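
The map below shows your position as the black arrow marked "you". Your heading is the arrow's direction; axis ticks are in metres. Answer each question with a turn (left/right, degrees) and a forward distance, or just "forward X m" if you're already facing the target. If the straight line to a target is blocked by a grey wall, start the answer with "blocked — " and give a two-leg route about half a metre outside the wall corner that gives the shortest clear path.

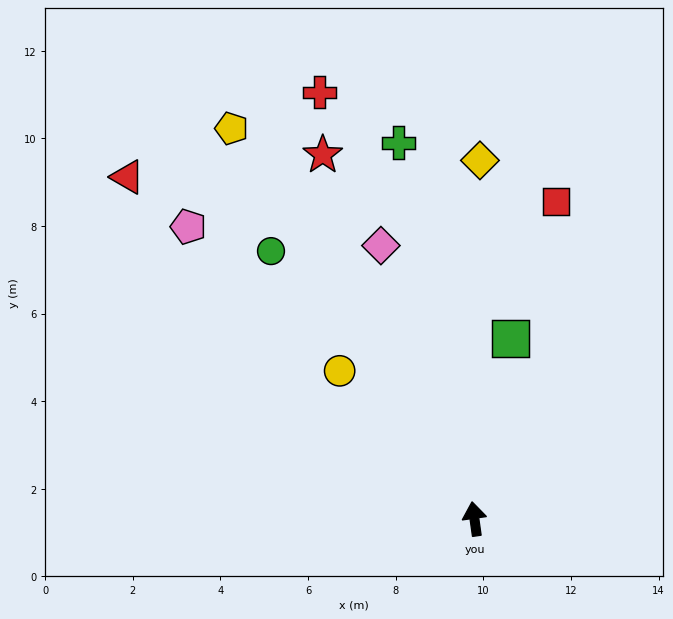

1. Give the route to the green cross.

turn left 3°, forward 8.8 m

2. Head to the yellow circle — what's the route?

turn left 34°, forward 4.6 m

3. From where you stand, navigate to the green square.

turn right 19°, forward 4.2 m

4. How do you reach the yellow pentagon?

turn left 24°, forward 10.5 m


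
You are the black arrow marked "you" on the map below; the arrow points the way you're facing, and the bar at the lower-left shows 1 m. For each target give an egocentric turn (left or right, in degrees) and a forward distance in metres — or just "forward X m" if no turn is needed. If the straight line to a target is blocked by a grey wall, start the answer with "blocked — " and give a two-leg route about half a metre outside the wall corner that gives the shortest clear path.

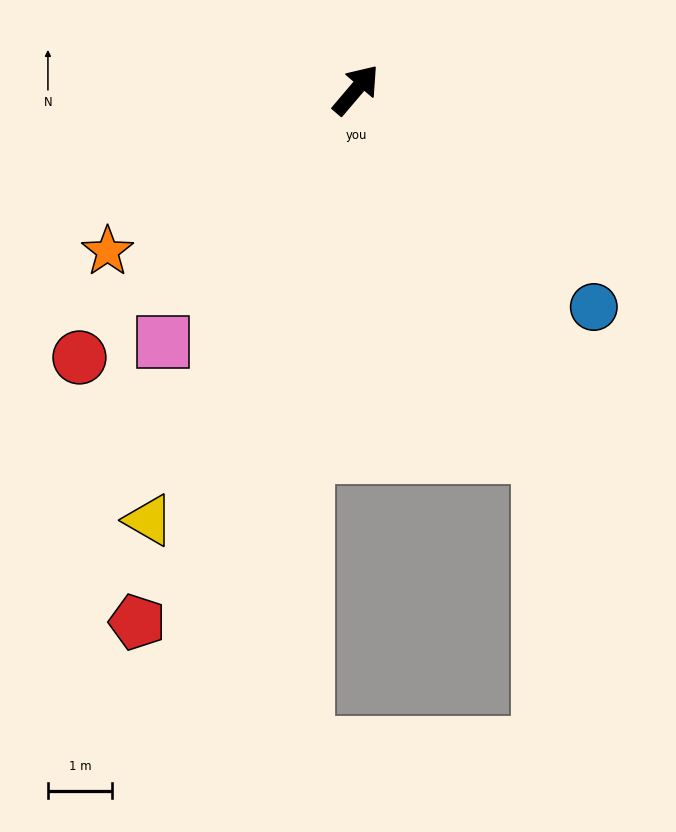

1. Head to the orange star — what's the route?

turn left 163°, forward 4.6 m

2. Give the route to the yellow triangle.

turn right 165°, forward 7.4 m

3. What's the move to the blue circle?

turn right 92°, forward 5.0 m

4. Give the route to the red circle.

turn left 174°, forward 6.0 m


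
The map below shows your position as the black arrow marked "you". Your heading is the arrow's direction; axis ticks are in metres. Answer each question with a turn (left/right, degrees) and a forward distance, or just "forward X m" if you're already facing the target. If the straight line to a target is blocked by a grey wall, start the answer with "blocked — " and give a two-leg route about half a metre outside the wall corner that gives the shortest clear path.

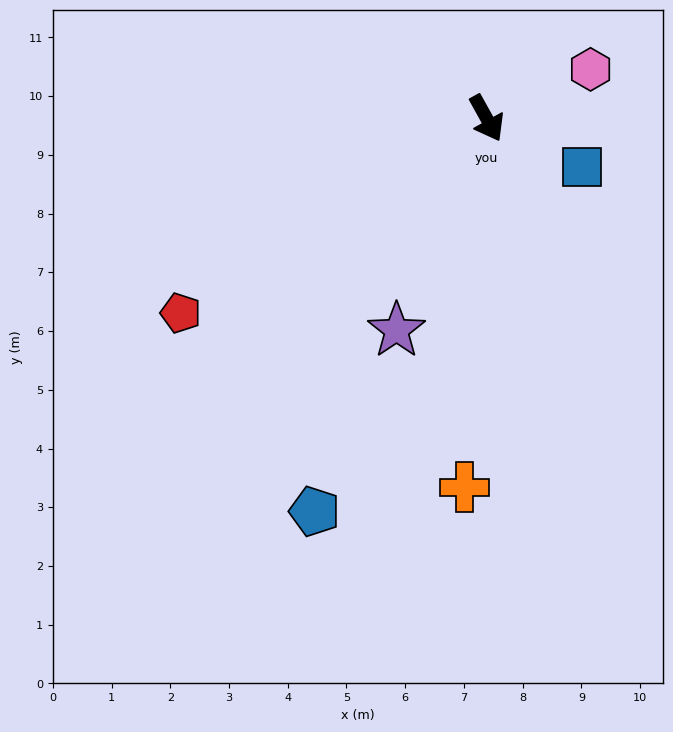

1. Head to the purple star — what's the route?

turn right 52°, forward 3.9 m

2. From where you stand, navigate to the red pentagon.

turn right 87°, forward 6.2 m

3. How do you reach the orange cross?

turn right 32°, forward 6.3 m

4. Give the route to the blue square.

turn left 34°, forward 1.8 m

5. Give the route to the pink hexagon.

turn left 86°, forward 2.0 m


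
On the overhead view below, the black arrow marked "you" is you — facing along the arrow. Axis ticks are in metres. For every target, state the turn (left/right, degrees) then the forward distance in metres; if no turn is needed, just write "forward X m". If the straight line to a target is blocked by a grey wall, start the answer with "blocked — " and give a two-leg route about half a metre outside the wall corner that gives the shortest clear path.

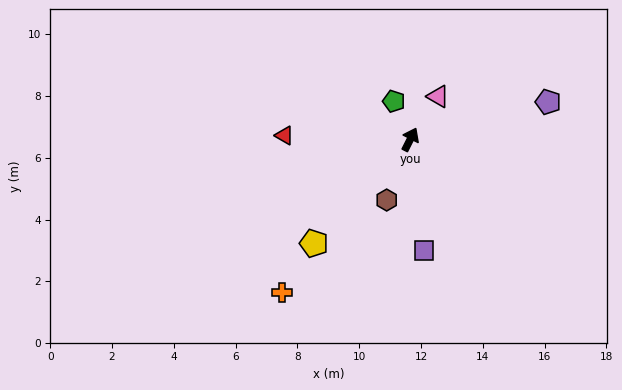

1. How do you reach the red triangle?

turn left 115°, forward 4.1 m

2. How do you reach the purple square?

turn right 146°, forward 3.6 m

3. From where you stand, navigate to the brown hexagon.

turn right 174°, forward 2.1 m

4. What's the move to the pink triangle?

turn right 6°, forward 1.7 m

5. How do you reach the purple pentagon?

turn right 48°, forward 4.6 m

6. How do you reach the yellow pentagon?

turn left 164°, forward 4.6 m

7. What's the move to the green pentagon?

turn left 50°, forward 1.3 m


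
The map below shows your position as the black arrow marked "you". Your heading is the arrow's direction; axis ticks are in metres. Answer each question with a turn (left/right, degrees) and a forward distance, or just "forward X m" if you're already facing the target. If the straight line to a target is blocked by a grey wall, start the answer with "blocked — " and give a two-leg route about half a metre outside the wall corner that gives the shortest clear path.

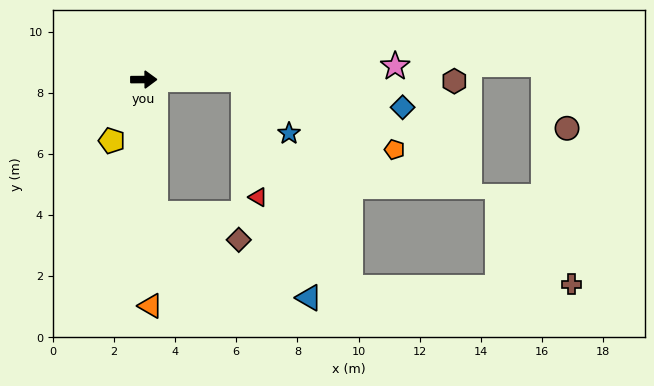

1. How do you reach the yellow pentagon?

turn right 118°, forward 2.3 m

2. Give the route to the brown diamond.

blocked — turn right 85°, forward 4.4 m, then turn left 68°, forward 2.9 m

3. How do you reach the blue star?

blocked — forward 3.3 m, then turn right 51°, forward 2.3 m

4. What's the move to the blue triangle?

blocked — turn right 85°, forward 4.4 m, then turn left 56°, forward 5.7 m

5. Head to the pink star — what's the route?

turn left 3°, forward 8.2 m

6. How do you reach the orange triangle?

turn right 89°, forward 7.4 m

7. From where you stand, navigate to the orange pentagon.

blocked — forward 3.3 m, then turn right 25°, forward 5.4 m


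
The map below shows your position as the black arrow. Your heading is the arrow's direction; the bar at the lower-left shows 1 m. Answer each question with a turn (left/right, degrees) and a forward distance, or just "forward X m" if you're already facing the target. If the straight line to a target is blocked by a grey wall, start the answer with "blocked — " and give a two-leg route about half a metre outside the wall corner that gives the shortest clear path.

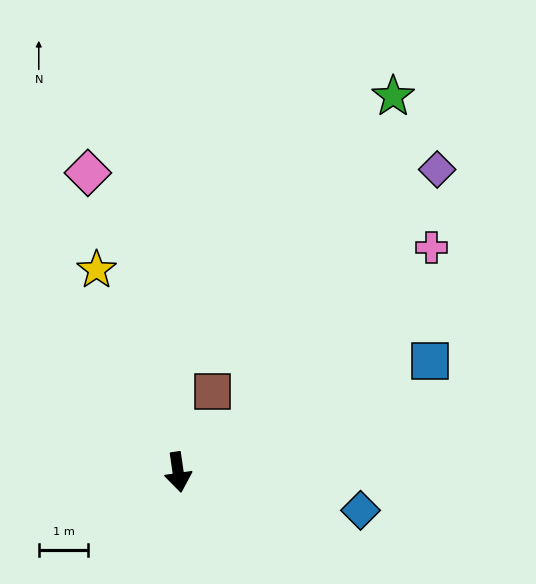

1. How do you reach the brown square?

turn left 149°, forward 1.8 m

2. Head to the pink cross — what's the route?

turn left 123°, forward 6.9 m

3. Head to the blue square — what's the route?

turn left 106°, forward 5.6 m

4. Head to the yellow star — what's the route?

turn right 166°, forward 4.4 m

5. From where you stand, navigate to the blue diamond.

turn left 70°, forward 3.8 m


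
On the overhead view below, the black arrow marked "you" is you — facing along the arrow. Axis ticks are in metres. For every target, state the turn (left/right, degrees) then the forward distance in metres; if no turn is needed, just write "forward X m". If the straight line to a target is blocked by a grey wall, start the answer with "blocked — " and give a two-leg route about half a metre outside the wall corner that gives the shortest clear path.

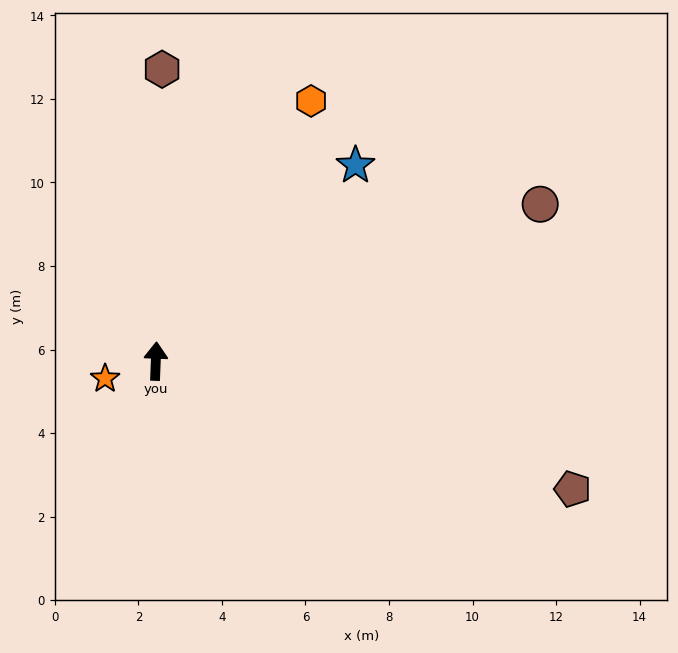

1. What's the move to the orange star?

turn left 111°, forward 1.3 m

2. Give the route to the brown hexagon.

forward 7.0 m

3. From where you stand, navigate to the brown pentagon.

turn right 105°, forward 10.4 m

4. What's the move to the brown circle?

turn right 66°, forward 9.9 m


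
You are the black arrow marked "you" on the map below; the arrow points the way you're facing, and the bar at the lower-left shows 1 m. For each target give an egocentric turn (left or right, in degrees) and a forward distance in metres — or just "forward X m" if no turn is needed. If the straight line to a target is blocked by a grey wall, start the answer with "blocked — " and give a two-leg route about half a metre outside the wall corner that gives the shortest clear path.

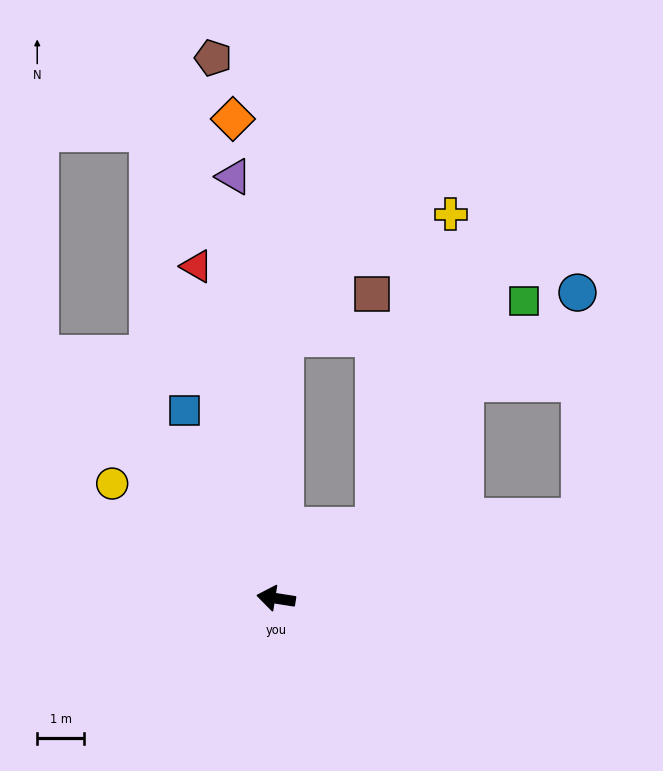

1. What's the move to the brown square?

blocked — turn right 83°, forward 5.6 m, then turn right 62°, forward 2.1 m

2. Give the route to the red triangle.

turn right 68°, forward 7.3 m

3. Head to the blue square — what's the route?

turn right 55°, forward 4.5 m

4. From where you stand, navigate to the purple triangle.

turn right 75°, forward 9.1 m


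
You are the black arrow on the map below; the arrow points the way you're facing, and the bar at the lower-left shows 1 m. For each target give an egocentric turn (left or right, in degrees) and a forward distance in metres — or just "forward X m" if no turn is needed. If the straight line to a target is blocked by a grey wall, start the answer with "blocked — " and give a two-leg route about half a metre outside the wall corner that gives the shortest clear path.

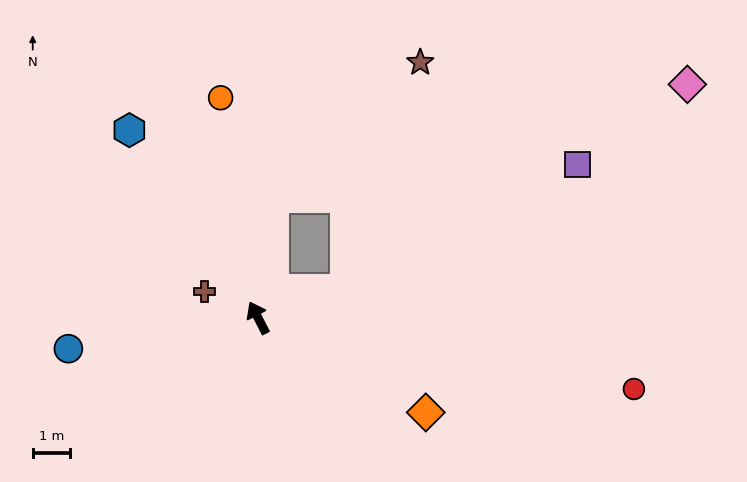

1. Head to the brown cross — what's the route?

turn left 37°, forward 1.6 m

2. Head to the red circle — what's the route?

turn right 128°, forward 10.3 m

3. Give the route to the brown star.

blocked — turn right 34°, forward 3.3 m, then turn right 41°, forward 5.4 m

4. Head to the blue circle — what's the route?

turn left 72°, forward 5.2 m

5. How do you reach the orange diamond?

turn right 147°, forward 5.2 m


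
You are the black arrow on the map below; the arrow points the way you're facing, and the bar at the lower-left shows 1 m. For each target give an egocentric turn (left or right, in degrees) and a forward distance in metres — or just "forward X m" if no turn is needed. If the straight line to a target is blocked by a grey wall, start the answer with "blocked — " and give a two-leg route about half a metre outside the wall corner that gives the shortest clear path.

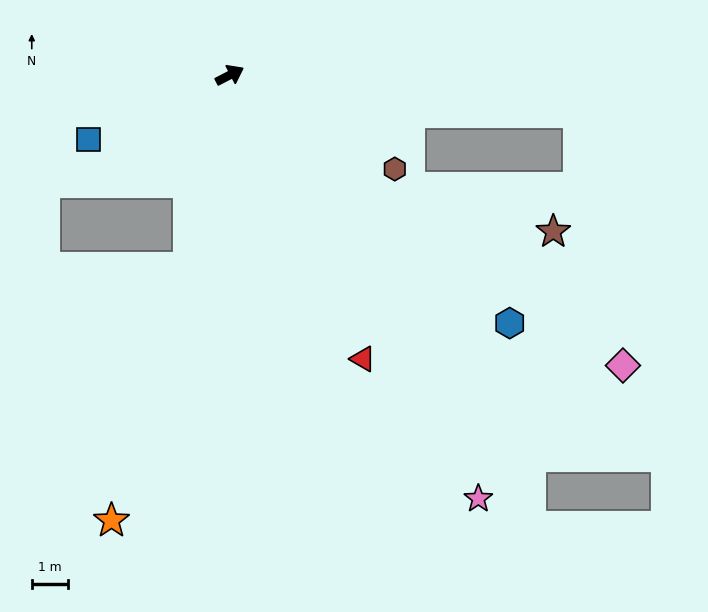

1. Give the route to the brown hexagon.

turn right 57°, forward 5.2 m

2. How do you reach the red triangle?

turn right 92°, forward 8.6 m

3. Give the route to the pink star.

turn right 87°, forward 13.4 m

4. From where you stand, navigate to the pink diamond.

turn right 64°, forward 13.4 m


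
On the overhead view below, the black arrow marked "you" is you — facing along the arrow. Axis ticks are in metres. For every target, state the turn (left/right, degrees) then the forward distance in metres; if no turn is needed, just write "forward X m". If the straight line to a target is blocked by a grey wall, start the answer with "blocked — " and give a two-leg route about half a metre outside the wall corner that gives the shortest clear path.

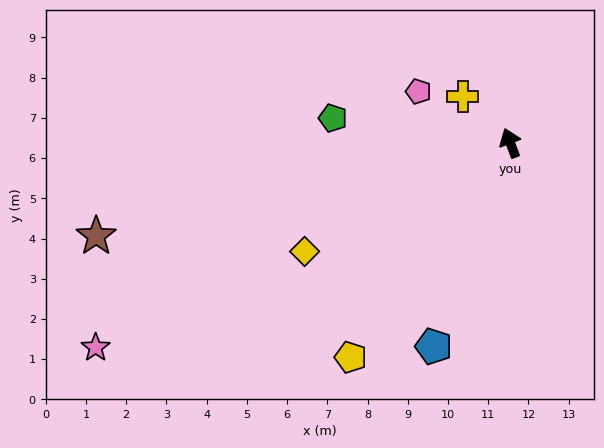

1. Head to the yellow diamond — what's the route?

turn left 97°, forward 5.8 m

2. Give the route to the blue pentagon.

turn left 139°, forward 5.4 m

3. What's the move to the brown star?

turn left 82°, forward 10.6 m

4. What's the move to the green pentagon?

turn left 61°, forward 4.5 m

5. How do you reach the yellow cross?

turn left 25°, forward 1.6 m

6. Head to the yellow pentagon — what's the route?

turn left 123°, forward 6.6 m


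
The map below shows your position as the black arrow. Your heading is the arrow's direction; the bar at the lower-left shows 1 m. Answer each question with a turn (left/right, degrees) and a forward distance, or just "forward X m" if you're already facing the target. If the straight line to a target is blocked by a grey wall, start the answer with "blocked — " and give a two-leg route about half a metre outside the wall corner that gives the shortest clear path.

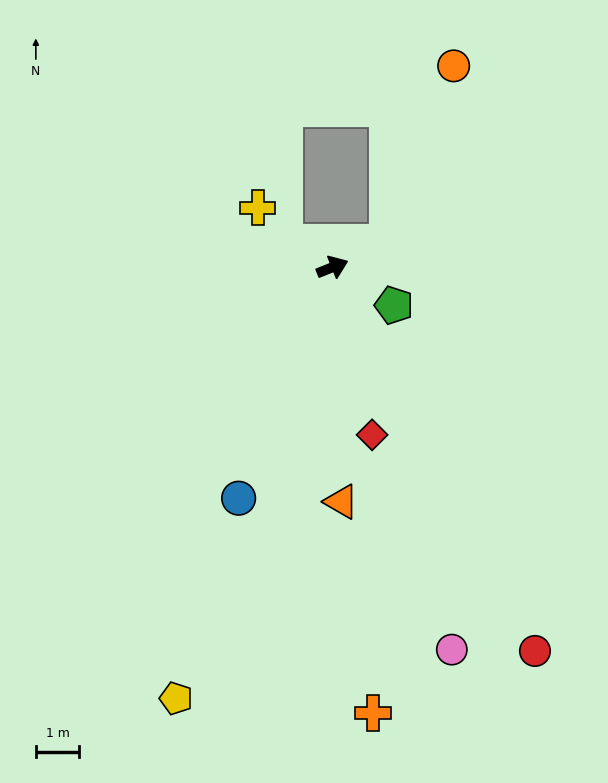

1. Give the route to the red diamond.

turn right 98°, forward 4.0 m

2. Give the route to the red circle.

turn right 84°, forward 10.0 m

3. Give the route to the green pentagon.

turn right 53°, forward 1.7 m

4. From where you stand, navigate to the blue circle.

turn right 134°, forward 5.8 m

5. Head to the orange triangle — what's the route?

turn right 110°, forward 5.4 m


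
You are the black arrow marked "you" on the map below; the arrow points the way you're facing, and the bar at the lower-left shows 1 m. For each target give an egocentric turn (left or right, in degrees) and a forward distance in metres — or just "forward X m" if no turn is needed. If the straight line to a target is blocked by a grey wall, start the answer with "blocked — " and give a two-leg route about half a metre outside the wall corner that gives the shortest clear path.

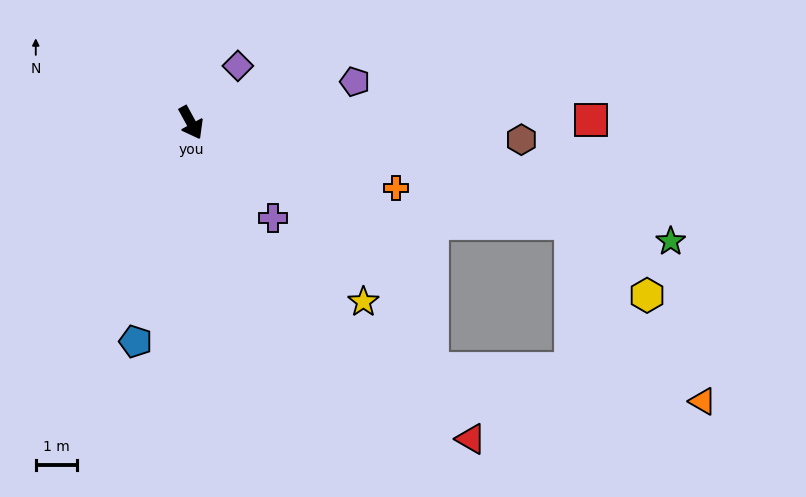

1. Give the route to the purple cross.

turn left 12°, forward 3.1 m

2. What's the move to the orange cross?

turn left 44°, forward 5.2 m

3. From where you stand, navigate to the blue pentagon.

turn right 43°, forward 5.5 m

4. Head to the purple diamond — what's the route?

turn left 112°, forward 1.8 m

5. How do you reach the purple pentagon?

turn left 75°, forward 4.1 m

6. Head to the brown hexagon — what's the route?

turn left 58°, forward 8.1 m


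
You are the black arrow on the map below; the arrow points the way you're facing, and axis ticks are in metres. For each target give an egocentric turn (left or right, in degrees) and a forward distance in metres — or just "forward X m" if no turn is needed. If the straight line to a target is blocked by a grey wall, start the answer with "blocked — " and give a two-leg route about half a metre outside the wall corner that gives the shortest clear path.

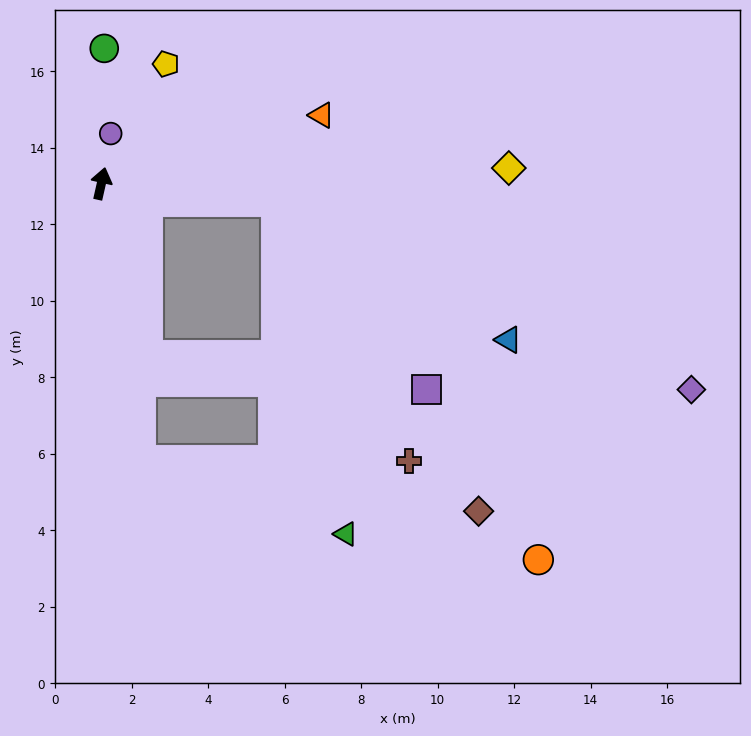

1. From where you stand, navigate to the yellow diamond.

turn right 75°, forward 10.7 m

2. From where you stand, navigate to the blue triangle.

blocked — turn right 83°, forward 4.6 m, then turn right 25°, forward 7.1 m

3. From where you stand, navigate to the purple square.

blocked — turn right 83°, forward 4.6 m, then turn right 46°, forward 6.3 m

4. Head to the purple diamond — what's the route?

blocked — turn right 83°, forward 4.6 m, then turn right 19°, forward 11.9 m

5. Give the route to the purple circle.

turn left 2°, forward 1.3 m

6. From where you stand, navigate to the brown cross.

blocked — turn right 83°, forward 4.6 m, then turn right 57°, forward 7.6 m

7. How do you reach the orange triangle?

turn right 60°, forward 6.0 m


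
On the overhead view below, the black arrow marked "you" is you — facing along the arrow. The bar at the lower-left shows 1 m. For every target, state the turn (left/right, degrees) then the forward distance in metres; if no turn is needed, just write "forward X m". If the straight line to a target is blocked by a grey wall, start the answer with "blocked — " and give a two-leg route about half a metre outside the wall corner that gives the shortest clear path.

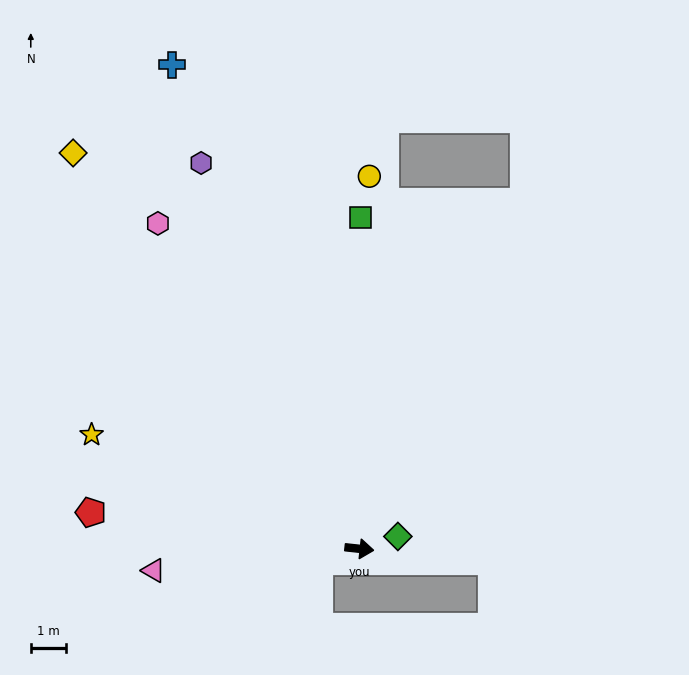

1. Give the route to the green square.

turn left 96°, forward 9.3 m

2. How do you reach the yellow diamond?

turn left 132°, forward 13.7 m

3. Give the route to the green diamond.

turn left 24°, forward 1.1 m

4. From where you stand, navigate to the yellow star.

turn left 163°, forward 8.2 m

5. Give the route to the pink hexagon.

turn left 128°, forward 10.7 m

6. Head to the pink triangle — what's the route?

turn right 168°, forward 5.8 m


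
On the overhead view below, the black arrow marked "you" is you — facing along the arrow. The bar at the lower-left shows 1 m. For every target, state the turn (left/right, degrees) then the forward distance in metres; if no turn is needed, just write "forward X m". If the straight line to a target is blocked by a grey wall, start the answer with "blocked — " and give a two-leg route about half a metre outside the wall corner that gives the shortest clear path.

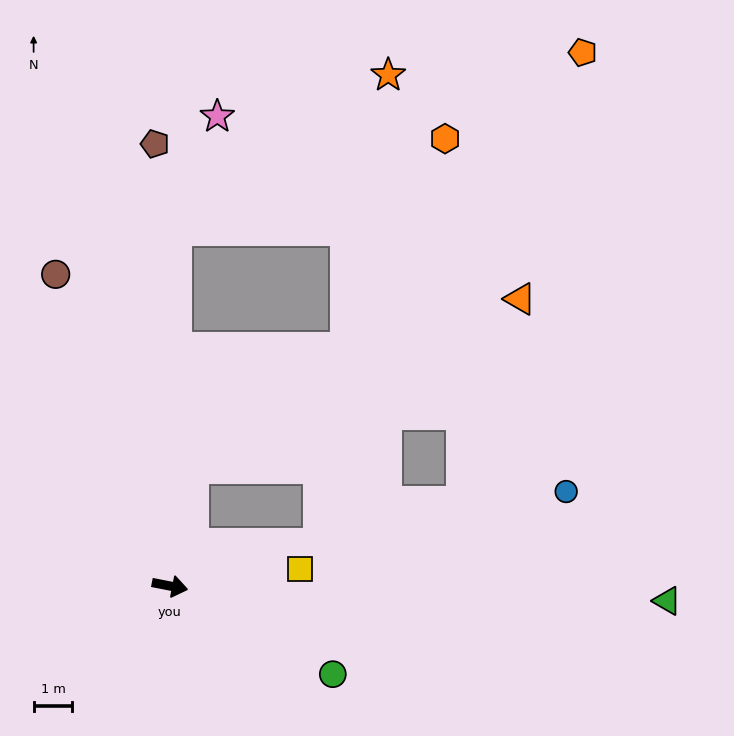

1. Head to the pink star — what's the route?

blocked — turn left 100°, forward 9.2 m, then turn right 19°, forward 3.1 m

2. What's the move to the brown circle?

turn left 121°, forward 8.6 m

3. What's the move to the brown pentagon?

turn left 103°, forward 11.4 m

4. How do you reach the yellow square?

turn left 19°, forward 3.4 m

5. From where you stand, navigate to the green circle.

turn right 17°, forward 4.8 m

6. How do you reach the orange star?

blocked — turn left 100°, forward 9.2 m, then turn right 53°, forward 6.8 m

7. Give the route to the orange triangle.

blocked — turn left 90°, forward 3.1 m, then turn right 52°, forward 9.5 m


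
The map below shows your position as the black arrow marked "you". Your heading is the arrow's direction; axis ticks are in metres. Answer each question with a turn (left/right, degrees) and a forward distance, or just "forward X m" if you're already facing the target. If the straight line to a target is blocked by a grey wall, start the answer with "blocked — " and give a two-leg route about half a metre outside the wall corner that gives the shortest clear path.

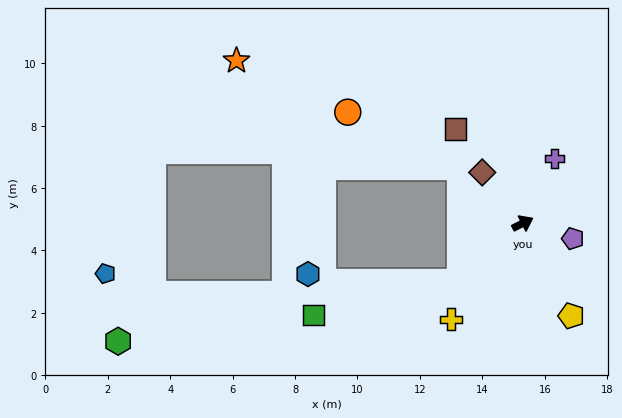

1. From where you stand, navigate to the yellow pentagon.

turn right 89°, forward 3.3 m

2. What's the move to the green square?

blocked — turn right 164°, forward 2.7 m, then turn right 30°, forward 4.8 m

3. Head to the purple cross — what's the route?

turn left 37°, forward 2.3 m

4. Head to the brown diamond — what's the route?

turn left 102°, forward 2.1 m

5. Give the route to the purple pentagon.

turn right 44°, forward 1.7 m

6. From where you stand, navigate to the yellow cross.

turn right 154°, forward 3.8 m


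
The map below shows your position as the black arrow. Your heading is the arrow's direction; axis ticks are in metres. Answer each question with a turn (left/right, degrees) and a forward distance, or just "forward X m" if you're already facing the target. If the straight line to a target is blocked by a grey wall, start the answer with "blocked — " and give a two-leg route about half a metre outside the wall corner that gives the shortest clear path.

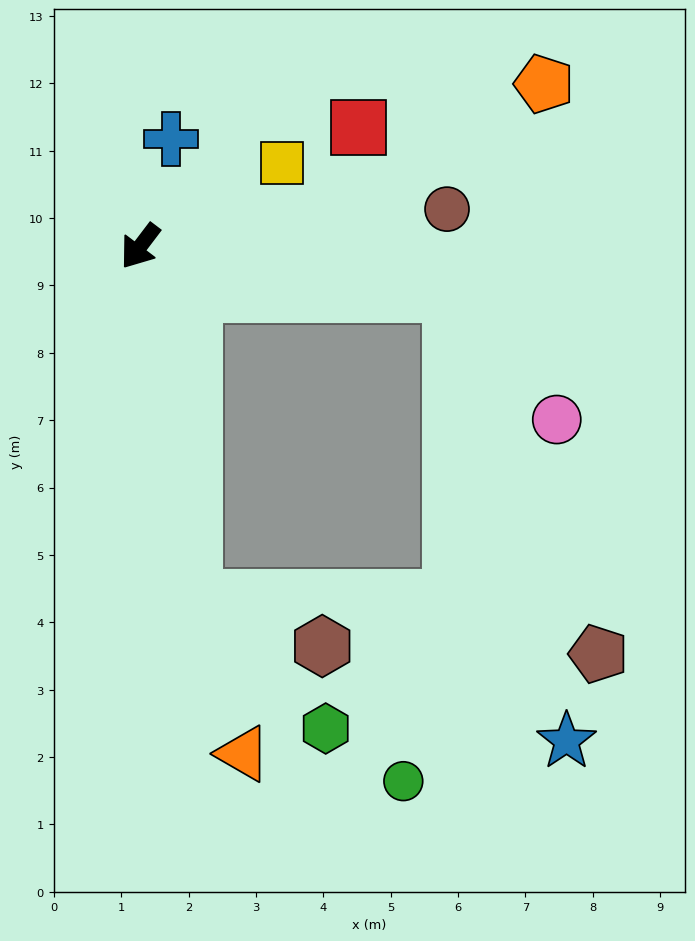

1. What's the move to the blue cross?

turn right 159°, forward 1.7 m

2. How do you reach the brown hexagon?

blocked — turn left 46°, forward 5.3 m, then turn left 61°, forward 2.0 m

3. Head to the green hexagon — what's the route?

blocked — turn left 46°, forward 5.3 m, then turn left 37°, forward 2.8 m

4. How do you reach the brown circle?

turn left 134°, forward 4.6 m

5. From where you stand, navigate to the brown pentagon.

blocked — turn left 118°, forward 4.7 m, then turn right 59°, forward 5.8 m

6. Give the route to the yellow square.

turn left 158°, forward 2.4 m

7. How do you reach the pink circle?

blocked — turn left 118°, forward 4.7 m, then turn right 41°, forward 2.4 m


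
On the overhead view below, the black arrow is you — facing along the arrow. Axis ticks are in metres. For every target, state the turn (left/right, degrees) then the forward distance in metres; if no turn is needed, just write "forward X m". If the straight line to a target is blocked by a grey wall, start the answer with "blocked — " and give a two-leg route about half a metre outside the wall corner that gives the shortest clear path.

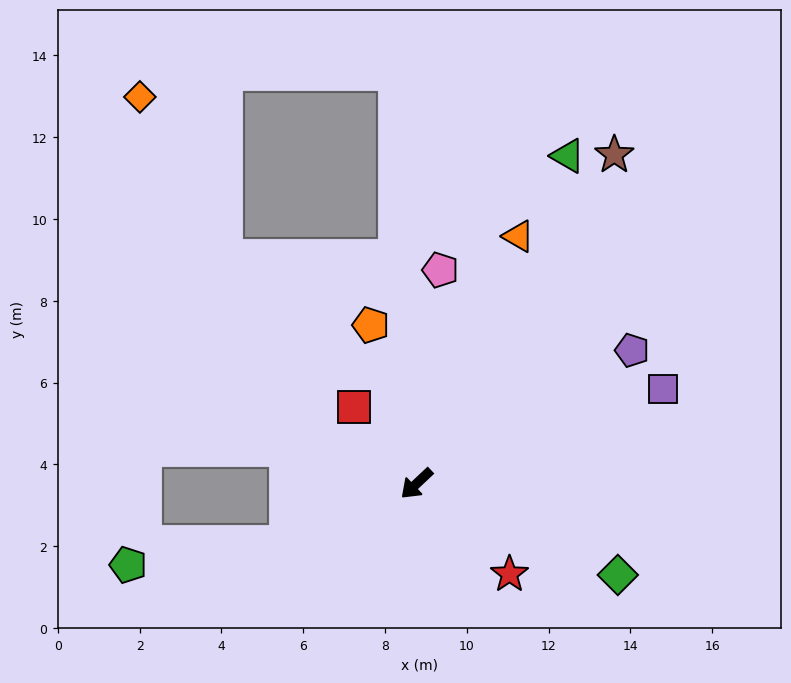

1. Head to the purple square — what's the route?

turn left 158°, forward 6.5 m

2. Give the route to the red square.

turn right 94°, forward 2.4 m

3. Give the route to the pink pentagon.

turn right 140°, forward 5.3 m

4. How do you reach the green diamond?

turn left 112°, forward 5.4 m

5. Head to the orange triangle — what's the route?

turn right 156°, forward 6.5 m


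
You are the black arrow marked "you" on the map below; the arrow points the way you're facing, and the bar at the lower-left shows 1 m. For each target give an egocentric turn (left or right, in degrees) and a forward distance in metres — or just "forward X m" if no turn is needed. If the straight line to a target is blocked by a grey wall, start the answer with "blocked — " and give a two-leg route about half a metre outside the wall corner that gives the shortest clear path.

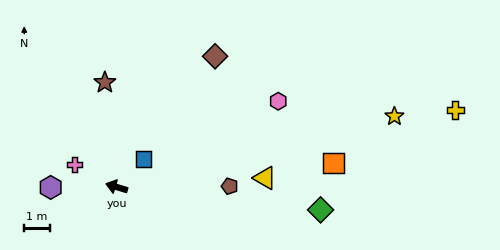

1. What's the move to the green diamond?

turn right 170°, forward 8.0 m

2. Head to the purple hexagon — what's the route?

turn left 17°, forward 2.6 m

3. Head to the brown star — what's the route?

turn right 67°, forward 4.1 m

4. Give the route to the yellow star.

turn right 149°, forward 11.2 m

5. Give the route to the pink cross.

turn right 11°, forward 1.8 m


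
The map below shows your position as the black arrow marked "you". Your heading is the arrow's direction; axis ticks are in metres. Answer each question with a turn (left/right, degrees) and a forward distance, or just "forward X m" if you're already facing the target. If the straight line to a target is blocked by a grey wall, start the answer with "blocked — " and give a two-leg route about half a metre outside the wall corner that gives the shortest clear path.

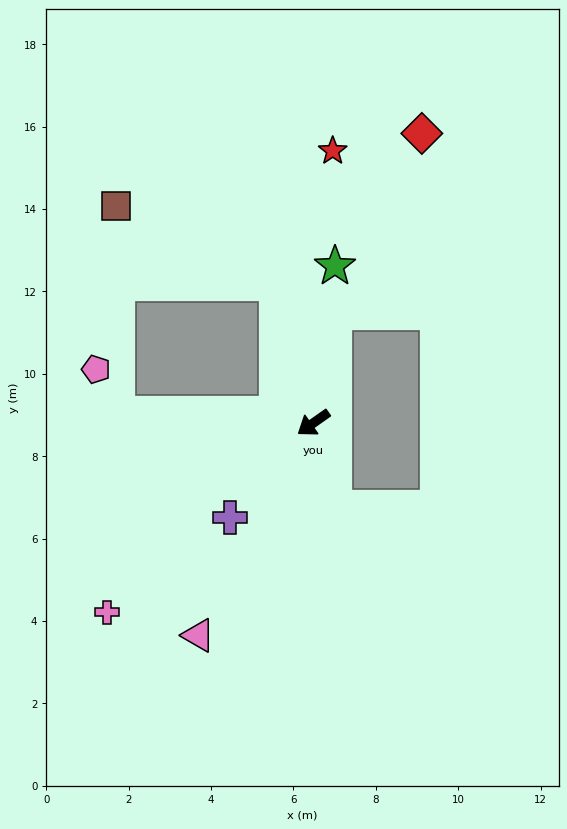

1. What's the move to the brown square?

blocked — turn right 110°, forward 3.5 m, then turn left 49°, forward 4.3 m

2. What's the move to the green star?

turn right 133°, forward 3.8 m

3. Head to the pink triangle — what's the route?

turn left 26°, forward 5.9 m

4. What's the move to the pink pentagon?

blocked — turn right 38°, forward 4.8 m, then turn right 61°, forward 1.2 m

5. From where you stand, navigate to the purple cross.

turn left 13°, forward 3.1 m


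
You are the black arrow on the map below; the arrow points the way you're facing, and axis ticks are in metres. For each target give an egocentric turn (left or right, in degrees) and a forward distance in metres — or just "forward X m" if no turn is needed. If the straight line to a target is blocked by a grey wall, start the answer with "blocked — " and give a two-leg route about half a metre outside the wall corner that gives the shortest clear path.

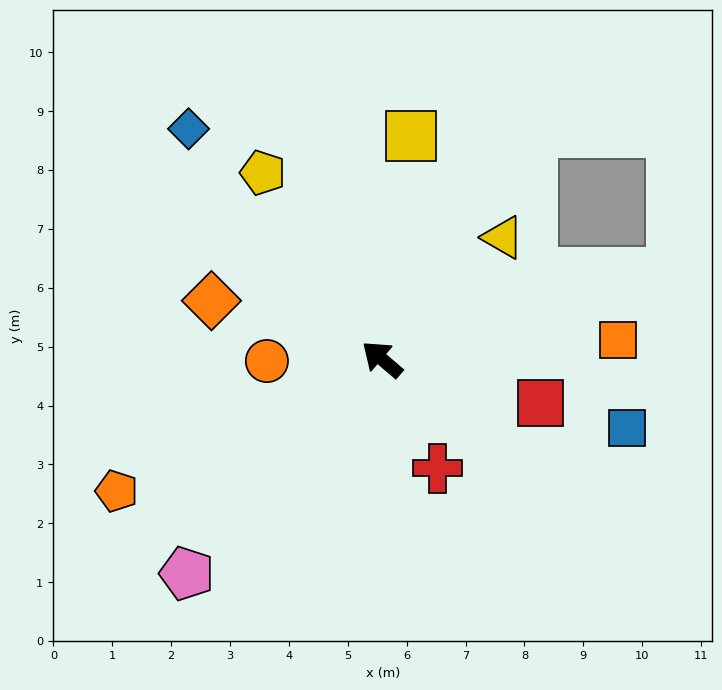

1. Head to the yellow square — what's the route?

turn right 57°, forward 3.8 m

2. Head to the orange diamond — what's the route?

turn left 22°, forward 3.1 m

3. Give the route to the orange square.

turn right 135°, forward 4.0 m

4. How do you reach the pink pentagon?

turn left 88°, forward 4.9 m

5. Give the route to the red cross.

turn left 158°, forward 2.1 m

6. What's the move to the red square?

turn right 155°, forward 2.8 m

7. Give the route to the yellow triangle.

turn right 94°, forward 2.9 m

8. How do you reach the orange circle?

turn left 41°, forward 2.0 m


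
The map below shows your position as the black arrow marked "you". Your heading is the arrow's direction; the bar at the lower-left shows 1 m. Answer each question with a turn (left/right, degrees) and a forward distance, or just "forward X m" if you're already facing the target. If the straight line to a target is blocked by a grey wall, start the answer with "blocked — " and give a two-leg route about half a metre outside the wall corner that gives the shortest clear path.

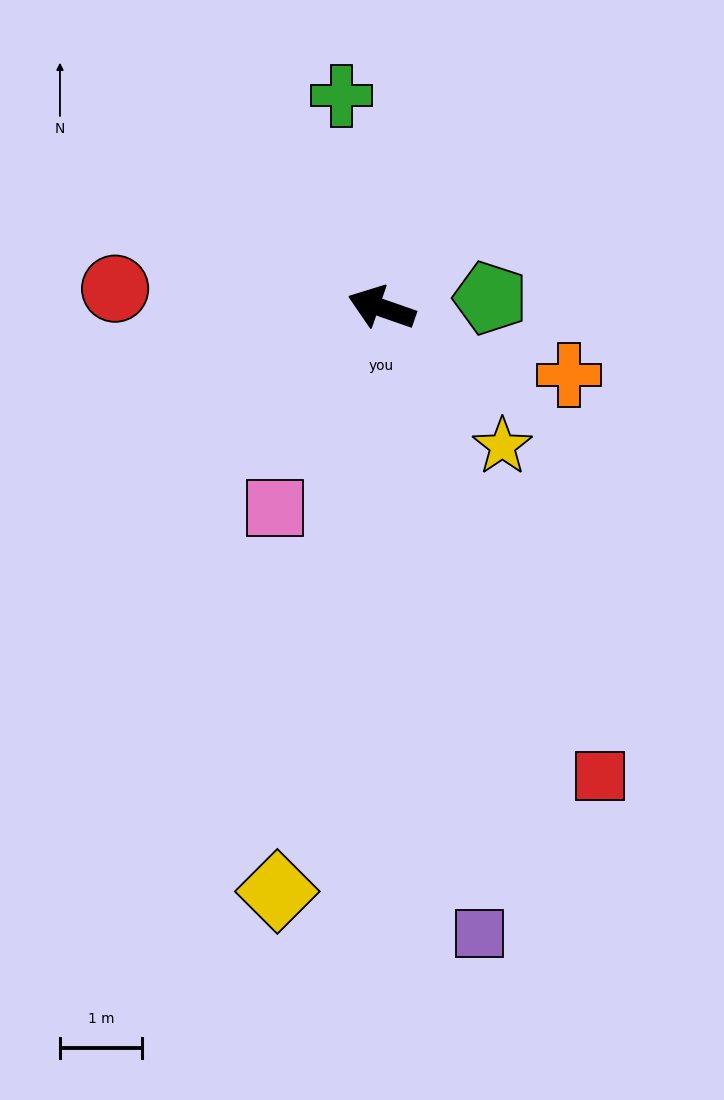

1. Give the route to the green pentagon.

turn right 156°, forward 1.3 m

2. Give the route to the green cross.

turn right 60°, forward 2.6 m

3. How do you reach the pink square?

turn left 81°, forward 2.8 m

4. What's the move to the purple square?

turn left 118°, forward 7.8 m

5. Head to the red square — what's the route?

turn left 134°, forward 6.3 m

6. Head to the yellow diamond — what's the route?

turn left 99°, forward 7.3 m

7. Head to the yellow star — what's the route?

turn left 150°, forward 2.2 m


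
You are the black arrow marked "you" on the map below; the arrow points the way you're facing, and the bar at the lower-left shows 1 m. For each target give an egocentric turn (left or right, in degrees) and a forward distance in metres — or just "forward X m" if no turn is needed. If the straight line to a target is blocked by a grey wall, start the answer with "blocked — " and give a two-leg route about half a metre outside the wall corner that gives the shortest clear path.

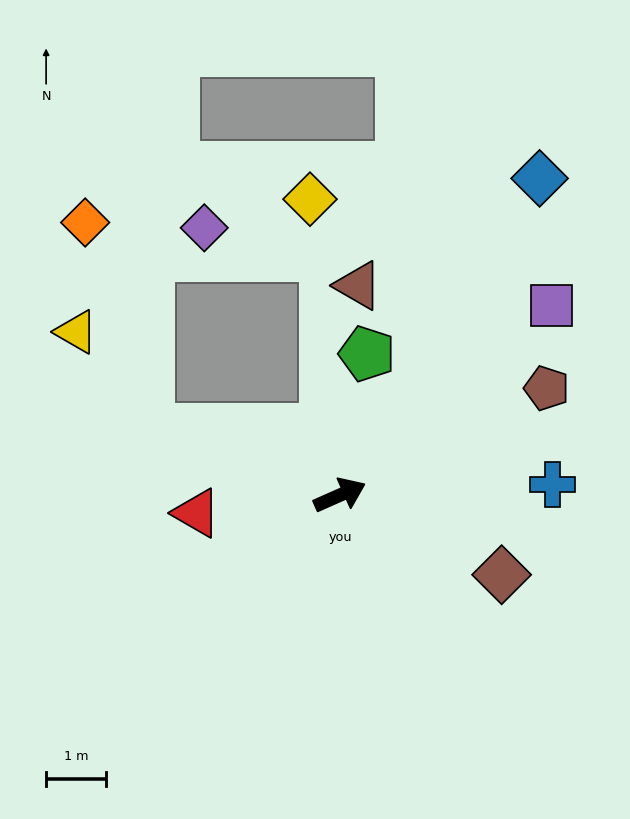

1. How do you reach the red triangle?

turn left 163°, forward 2.4 m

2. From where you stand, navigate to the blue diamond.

turn left 34°, forward 6.2 m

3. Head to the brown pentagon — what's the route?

turn left 3°, forward 3.9 m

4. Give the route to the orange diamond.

blocked — turn left 137°, forward 3.4 m, then turn right 54°, forward 3.6 m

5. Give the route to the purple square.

turn left 18°, forward 4.7 m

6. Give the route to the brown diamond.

turn right 50°, forward 3.0 m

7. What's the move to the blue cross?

turn right 21°, forward 3.6 m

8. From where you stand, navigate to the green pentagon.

turn left 55°, forward 2.4 m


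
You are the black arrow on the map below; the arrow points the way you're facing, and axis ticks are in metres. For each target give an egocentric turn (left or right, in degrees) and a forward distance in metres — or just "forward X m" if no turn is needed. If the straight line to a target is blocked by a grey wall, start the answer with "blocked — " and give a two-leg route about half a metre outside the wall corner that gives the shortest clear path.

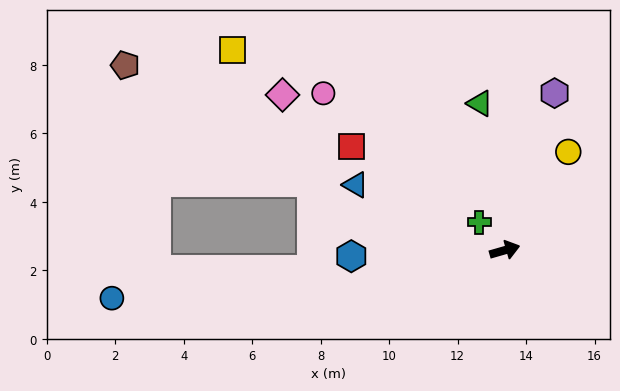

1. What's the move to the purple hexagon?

turn left 56°, forward 4.8 m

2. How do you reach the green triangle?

turn left 84°, forward 4.4 m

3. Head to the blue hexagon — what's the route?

turn left 166°, forward 4.5 m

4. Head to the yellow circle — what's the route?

turn left 41°, forward 3.4 m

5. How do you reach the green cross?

turn left 116°, forward 1.1 m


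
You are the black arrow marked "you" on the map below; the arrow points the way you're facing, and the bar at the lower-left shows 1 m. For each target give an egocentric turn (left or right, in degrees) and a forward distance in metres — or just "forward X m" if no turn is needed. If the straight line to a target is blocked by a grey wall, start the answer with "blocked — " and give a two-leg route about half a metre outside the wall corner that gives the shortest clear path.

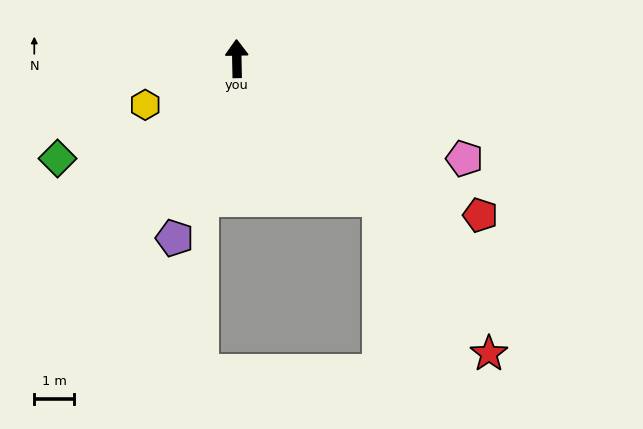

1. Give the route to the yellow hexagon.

turn left 116°, forward 2.6 m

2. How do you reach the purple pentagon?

turn left 160°, forward 4.8 m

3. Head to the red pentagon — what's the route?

turn right 124°, forward 7.2 m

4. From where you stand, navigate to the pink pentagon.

turn right 115°, forward 6.2 m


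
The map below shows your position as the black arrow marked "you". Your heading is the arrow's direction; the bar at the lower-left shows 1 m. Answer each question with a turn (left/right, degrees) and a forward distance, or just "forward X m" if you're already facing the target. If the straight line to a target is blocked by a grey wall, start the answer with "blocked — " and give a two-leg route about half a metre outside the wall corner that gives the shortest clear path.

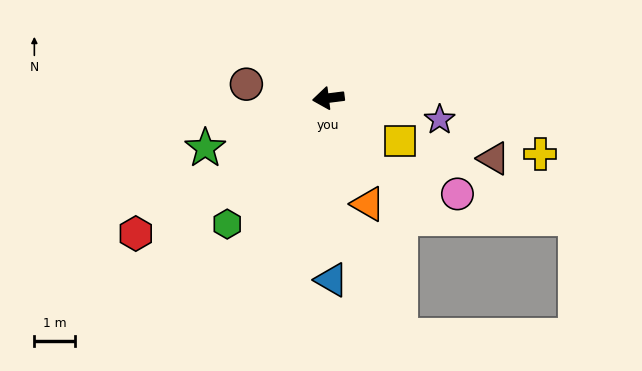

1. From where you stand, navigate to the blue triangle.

turn left 84°, forward 4.4 m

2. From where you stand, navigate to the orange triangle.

turn left 103°, forward 2.8 m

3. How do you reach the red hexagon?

turn left 28°, forward 5.8 m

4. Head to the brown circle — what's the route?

turn right 17°, forward 2.0 m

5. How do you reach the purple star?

turn left 162°, forward 2.8 m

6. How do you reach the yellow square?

turn left 142°, forward 2.0 m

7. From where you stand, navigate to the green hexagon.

turn left 44°, forward 3.9 m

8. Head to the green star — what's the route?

turn left 15°, forward 3.2 m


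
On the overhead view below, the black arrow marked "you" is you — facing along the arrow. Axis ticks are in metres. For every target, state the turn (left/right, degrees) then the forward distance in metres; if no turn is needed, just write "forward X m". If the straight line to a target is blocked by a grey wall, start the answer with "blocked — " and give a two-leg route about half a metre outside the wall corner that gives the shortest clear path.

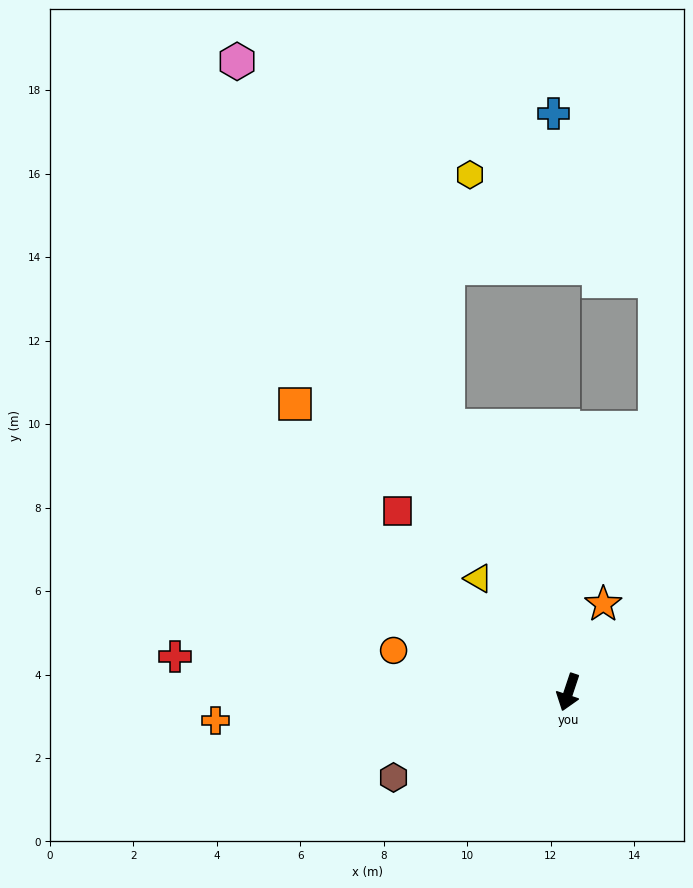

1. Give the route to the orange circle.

turn right 85°, forward 4.3 m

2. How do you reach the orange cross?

turn right 67°, forward 8.5 m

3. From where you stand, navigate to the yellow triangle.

turn right 123°, forward 3.5 m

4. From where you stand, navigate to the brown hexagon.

turn right 46°, forward 4.7 m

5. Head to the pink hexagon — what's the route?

turn right 134°, forward 17.1 m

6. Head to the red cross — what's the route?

turn right 77°, forward 9.5 m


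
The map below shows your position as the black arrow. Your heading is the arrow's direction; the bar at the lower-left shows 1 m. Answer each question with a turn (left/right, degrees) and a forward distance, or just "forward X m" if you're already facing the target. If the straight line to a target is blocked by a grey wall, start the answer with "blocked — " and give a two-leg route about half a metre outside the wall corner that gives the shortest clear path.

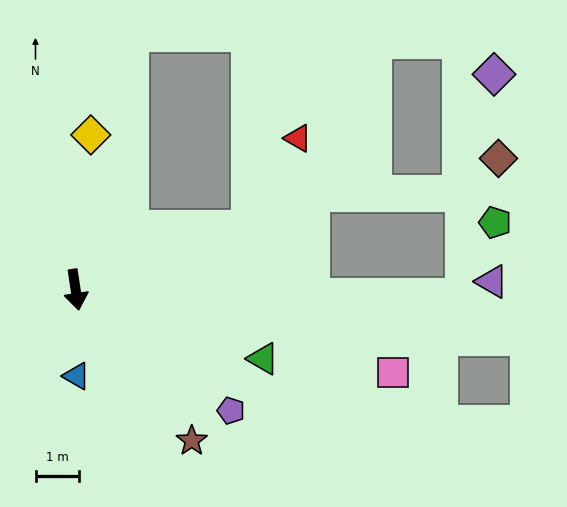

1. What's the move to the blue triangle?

turn right 8°, forward 2.0 m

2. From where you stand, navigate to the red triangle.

blocked — turn left 101°, forward 4.2 m, then turn left 42°, forward 2.3 m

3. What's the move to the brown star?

turn left 29°, forward 4.4 m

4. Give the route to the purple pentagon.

turn left 44°, forward 4.5 m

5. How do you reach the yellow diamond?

turn left 166°, forward 3.6 m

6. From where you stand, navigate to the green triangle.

turn left 61°, forward 4.6 m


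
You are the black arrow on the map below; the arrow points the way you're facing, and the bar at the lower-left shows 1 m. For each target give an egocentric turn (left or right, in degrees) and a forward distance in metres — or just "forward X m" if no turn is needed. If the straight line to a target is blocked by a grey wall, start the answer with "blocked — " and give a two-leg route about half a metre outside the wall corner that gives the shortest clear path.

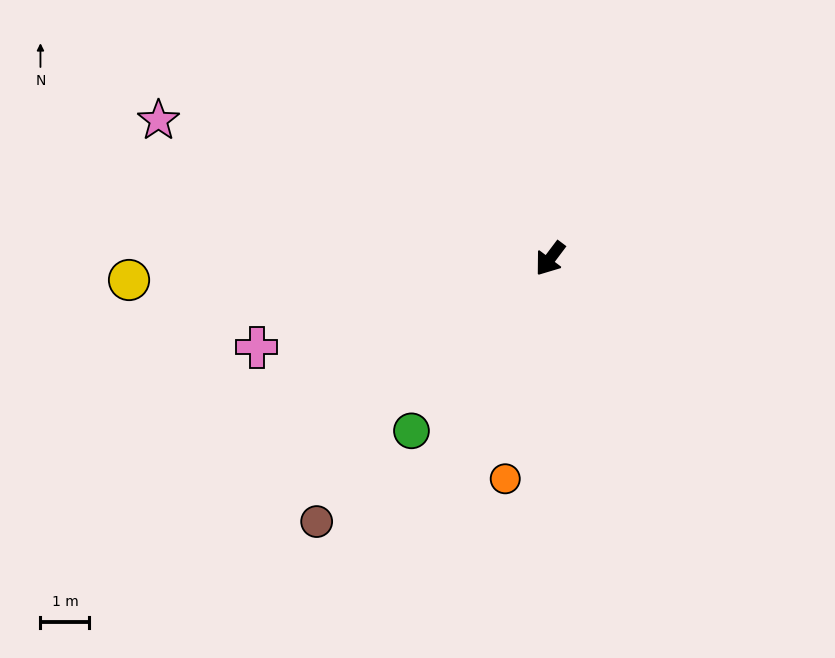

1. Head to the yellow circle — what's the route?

turn right 50°, forward 8.6 m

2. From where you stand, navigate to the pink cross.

turn right 36°, forward 6.3 m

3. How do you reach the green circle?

forward 4.5 m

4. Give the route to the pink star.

turn right 73°, forward 8.5 m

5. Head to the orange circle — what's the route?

turn left 25°, forward 4.6 m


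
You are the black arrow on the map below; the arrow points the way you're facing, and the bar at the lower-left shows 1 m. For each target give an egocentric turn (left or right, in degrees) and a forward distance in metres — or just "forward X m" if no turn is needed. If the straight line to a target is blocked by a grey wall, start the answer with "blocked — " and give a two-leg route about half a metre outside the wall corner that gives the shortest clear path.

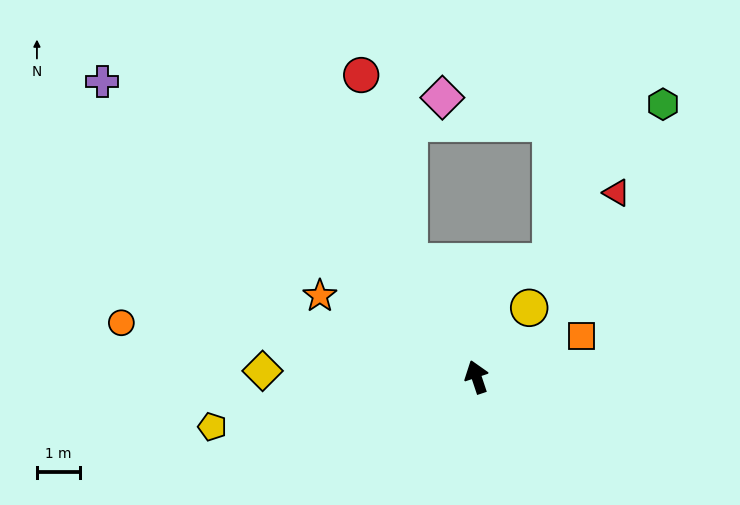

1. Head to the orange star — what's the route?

turn left 44°, forward 4.1 m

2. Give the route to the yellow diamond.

turn left 70°, forward 4.9 m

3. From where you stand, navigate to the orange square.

turn right 87°, forward 2.6 m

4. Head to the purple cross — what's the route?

turn left 33°, forward 11.0 m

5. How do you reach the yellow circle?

turn right 56°, forward 2.0 m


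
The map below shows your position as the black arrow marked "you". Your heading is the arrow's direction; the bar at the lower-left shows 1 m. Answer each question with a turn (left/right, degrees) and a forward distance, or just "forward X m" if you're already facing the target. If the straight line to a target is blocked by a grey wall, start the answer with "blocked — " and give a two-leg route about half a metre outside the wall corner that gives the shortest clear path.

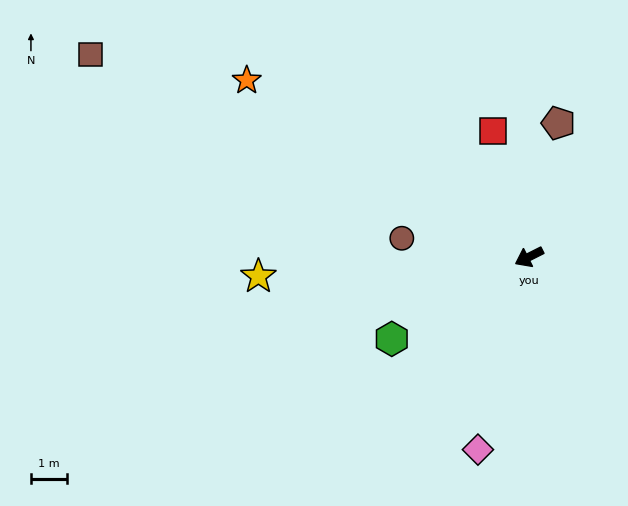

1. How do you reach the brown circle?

turn right 35°, forward 3.5 m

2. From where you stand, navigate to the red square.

turn right 101°, forward 3.6 m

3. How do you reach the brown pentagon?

turn right 129°, forward 3.7 m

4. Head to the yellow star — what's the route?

turn right 23°, forward 7.4 m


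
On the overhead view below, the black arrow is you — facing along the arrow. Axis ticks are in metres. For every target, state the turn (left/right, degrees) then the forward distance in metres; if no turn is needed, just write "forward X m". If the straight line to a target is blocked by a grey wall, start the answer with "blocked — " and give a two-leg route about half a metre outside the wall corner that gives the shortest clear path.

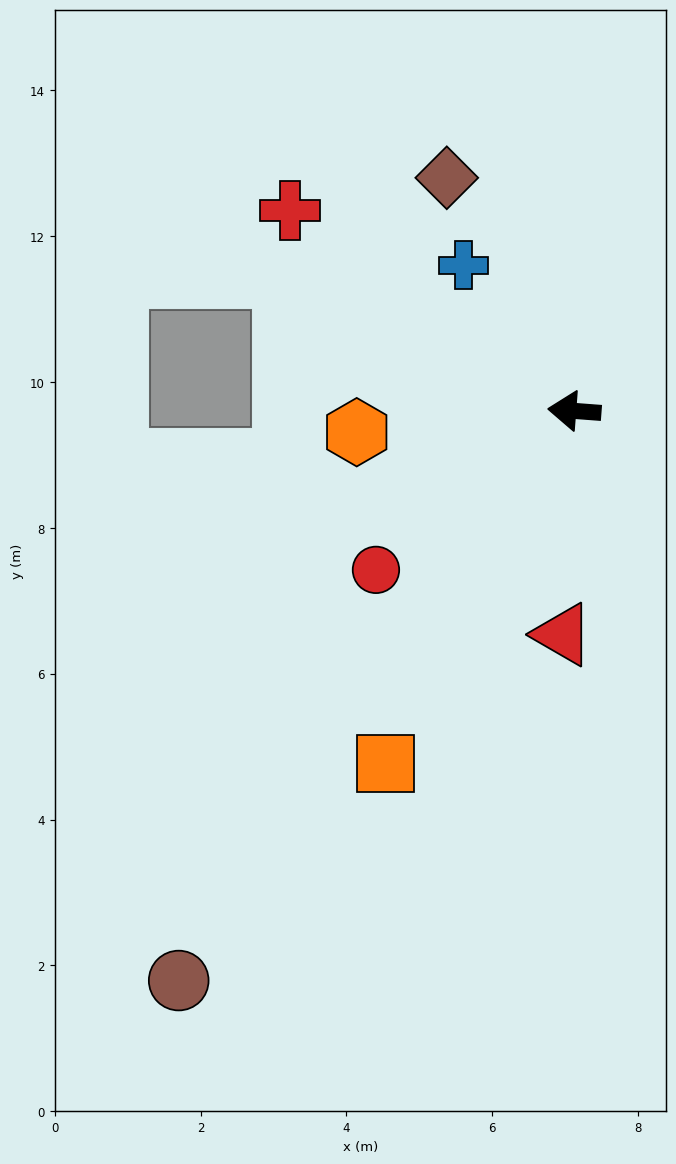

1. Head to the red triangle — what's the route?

turn left 91°, forward 3.1 m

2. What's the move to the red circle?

turn left 43°, forward 3.5 m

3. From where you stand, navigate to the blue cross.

turn right 48°, forward 2.5 m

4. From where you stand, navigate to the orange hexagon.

turn left 10°, forward 3.0 m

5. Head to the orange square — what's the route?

turn left 66°, forward 5.5 m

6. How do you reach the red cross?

turn right 31°, forward 4.8 m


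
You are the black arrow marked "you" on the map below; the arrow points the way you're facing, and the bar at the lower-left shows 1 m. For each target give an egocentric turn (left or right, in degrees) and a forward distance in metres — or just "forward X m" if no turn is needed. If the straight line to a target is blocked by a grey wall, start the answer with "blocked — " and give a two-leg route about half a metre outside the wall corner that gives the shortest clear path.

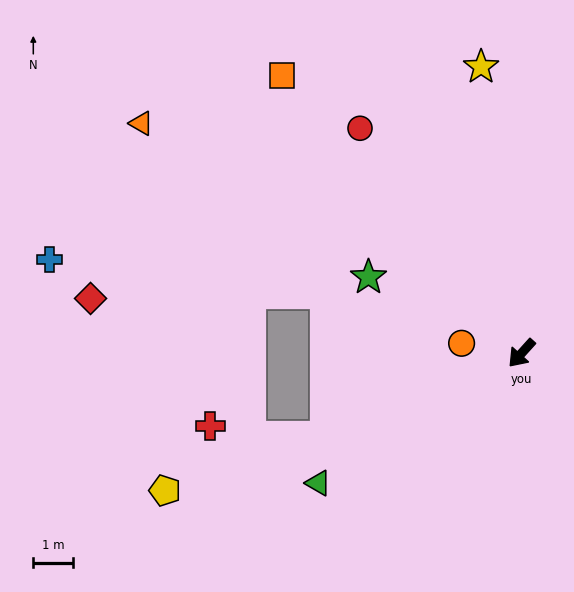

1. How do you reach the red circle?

turn right 102°, forward 6.9 m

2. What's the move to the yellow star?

turn right 130°, forward 7.2 m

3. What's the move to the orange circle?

turn right 57°, forward 1.5 m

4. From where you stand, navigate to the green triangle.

turn right 15°, forward 6.0 m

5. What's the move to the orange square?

turn right 97°, forward 9.2 m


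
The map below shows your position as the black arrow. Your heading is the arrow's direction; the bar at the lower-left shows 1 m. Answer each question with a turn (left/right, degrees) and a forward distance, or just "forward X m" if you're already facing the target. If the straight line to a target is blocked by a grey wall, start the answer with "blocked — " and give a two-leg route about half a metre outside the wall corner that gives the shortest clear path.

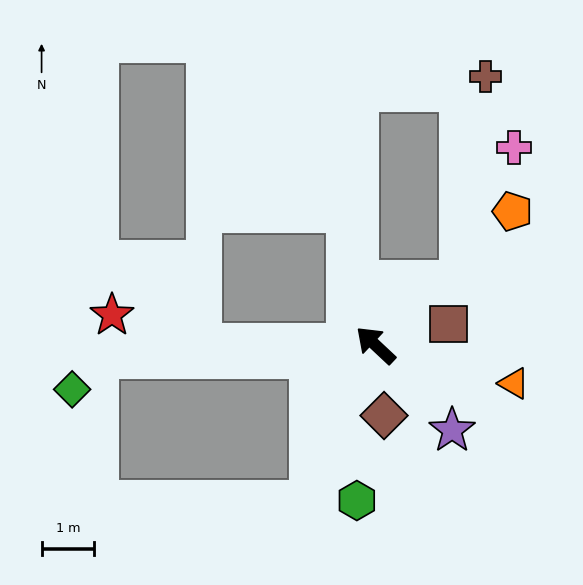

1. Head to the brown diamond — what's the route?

turn left 140°, forward 1.4 m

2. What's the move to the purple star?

turn left 175°, forward 2.2 m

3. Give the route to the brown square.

turn right 121°, forward 1.4 m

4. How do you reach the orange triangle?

turn right 152°, forward 2.7 m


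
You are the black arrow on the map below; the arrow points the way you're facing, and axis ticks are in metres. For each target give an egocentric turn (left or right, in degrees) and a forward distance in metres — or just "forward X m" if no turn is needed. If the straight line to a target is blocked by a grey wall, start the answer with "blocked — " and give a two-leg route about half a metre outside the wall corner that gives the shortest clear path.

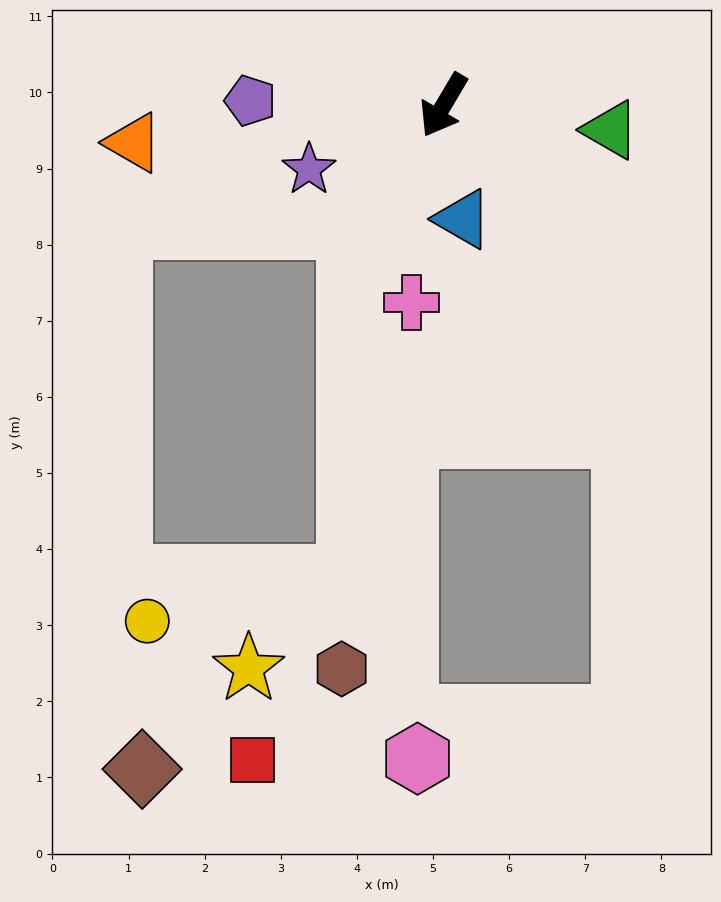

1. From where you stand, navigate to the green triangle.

turn left 112°, forward 2.2 m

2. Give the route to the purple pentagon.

turn right 61°, forward 2.5 m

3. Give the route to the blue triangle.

turn left 40°, forward 1.5 m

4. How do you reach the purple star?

turn right 34°, forward 2.0 m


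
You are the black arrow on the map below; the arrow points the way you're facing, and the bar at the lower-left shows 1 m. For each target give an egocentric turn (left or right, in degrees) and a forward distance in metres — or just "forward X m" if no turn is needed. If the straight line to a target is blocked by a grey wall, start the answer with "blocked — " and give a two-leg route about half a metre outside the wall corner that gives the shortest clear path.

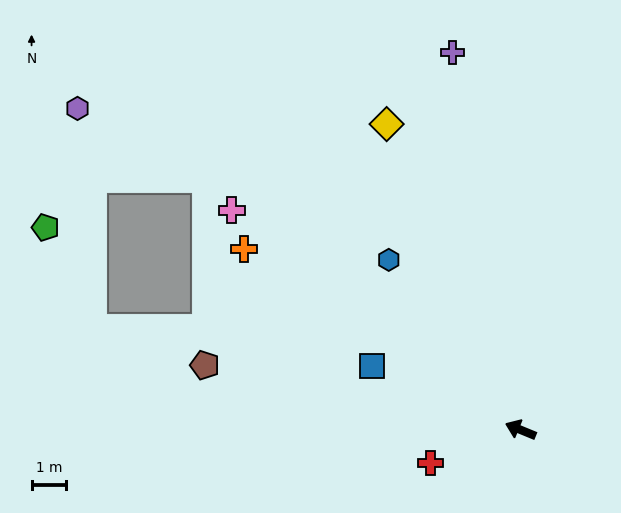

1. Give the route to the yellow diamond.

turn right 44°, forward 9.7 m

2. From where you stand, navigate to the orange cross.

turn right 11°, forward 9.6 m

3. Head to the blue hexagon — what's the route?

turn right 30°, forward 6.2 m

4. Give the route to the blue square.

forward 4.7 m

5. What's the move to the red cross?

turn left 42°, forward 2.8 m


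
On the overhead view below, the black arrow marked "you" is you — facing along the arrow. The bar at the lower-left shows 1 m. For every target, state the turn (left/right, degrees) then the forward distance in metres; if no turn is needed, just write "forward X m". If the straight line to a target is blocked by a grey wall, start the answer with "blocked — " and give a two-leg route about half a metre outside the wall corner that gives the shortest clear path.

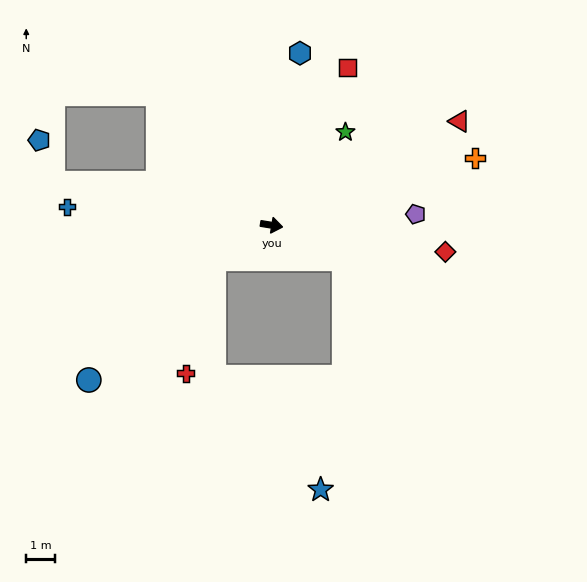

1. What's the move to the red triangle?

turn left 38°, forward 7.5 m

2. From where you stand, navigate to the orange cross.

turn left 28°, forward 7.4 m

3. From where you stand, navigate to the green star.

turn left 61°, forward 4.1 m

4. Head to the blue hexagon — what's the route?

turn left 90°, forward 6.1 m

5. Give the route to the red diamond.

forward 6.1 m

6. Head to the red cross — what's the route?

blocked — turn right 140°, forward 2.3 m, then turn left 45°, forward 4.1 m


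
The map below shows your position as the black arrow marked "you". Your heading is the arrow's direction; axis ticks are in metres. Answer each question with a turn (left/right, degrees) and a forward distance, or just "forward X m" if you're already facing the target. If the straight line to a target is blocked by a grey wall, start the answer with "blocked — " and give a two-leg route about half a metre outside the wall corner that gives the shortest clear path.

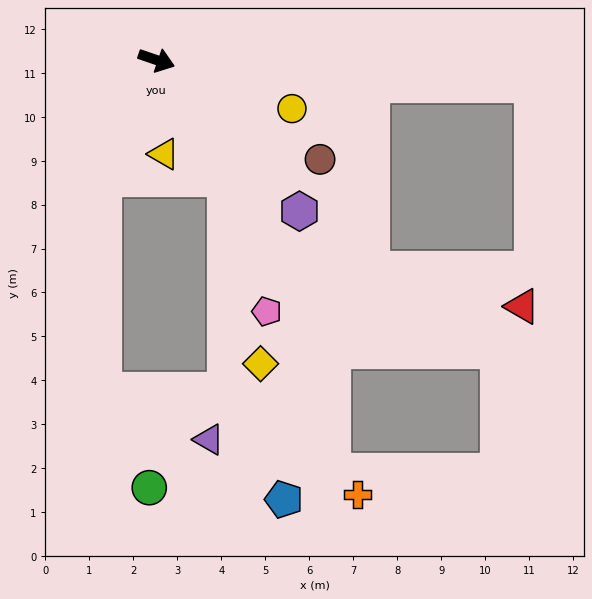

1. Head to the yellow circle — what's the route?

forward 3.3 m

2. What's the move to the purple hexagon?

turn right 28°, forward 4.7 m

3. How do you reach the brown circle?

turn right 12°, forward 4.4 m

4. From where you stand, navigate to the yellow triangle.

turn right 67°, forward 2.1 m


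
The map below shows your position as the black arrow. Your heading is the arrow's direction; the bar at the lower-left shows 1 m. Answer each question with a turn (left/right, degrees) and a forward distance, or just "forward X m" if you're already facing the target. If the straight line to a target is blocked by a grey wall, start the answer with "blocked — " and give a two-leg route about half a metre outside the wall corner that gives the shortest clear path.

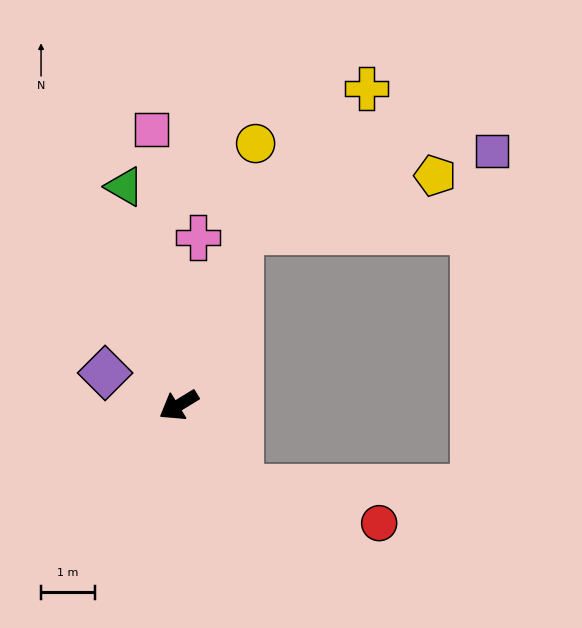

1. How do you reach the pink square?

turn right 116°, forward 5.2 m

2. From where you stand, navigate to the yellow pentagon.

blocked — turn right 141°, forward 3.4 m, then turn right 54°, forward 3.8 m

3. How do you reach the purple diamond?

turn right 55°, forward 1.5 m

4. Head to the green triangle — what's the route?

turn right 108°, forward 4.2 m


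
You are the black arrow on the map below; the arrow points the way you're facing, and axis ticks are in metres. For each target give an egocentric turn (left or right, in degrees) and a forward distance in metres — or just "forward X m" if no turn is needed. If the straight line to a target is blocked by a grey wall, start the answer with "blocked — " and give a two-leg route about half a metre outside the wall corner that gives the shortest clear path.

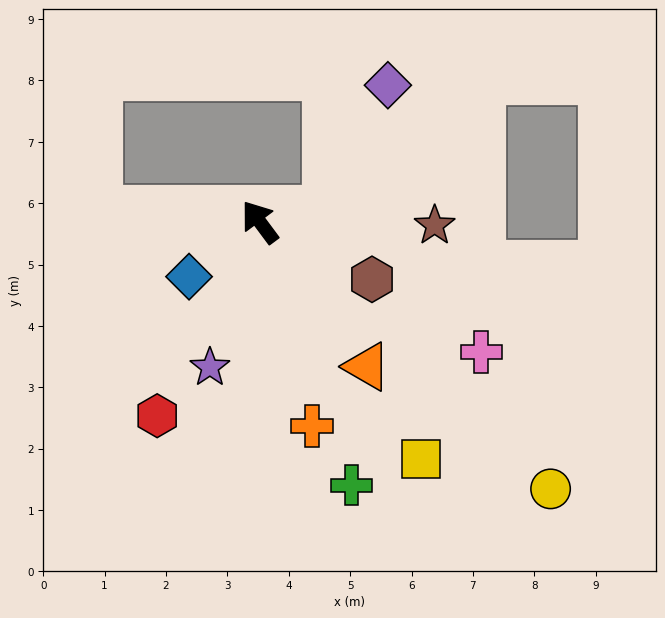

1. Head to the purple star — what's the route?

turn left 124°, forward 2.5 m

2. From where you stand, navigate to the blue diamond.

turn left 91°, forward 1.5 m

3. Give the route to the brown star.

turn right 128°, forward 2.8 m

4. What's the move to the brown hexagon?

turn right 154°, forward 2.1 m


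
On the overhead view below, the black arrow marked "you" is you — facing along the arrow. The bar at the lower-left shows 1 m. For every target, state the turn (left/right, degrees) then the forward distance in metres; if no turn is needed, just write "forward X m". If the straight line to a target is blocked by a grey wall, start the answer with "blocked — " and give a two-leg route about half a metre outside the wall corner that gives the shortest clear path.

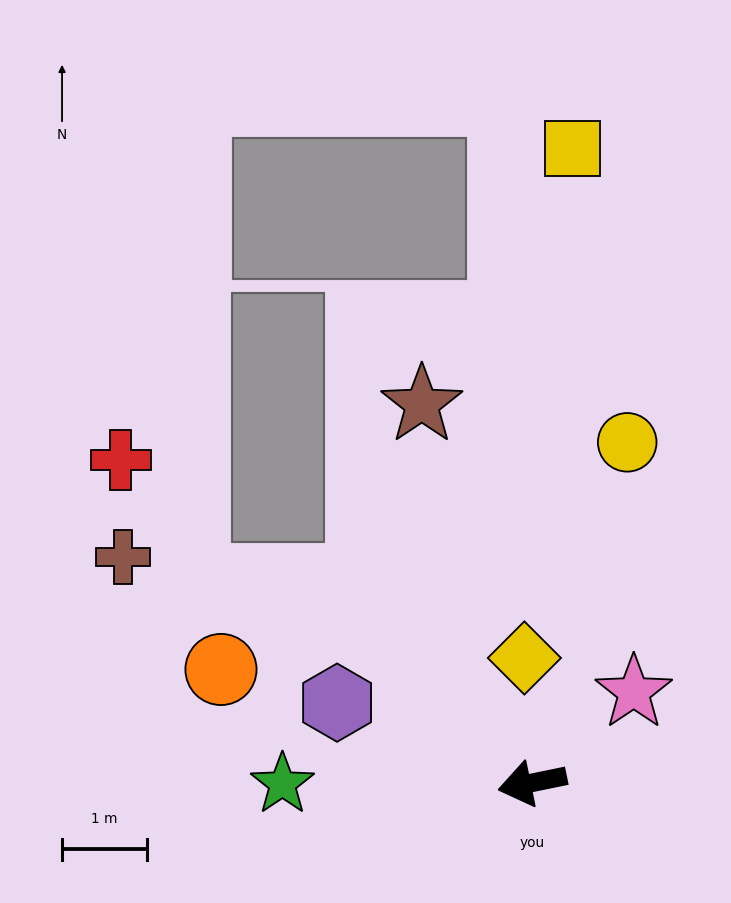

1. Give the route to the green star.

turn right 11°, forward 2.9 m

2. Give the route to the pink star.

turn right 150°, forward 1.6 m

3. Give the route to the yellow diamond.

turn right 98°, forward 1.5 m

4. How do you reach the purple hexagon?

turn right 34°, forward 2.5 m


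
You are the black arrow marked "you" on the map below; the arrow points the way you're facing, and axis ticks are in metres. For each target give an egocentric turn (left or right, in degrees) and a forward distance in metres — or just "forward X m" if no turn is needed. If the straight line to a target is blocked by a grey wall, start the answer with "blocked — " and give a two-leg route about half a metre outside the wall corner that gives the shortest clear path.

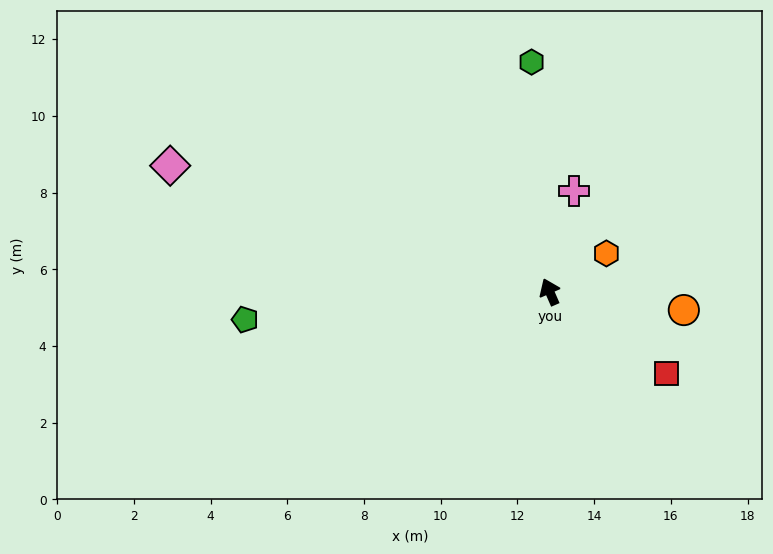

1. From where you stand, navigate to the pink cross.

turn right 37°, forward 2.7 m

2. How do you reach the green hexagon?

turn right 19°, forward 6.0 m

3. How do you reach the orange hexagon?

turn right 79°, forward 1.8 m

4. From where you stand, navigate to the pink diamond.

turn left 48°, forward 10.4 m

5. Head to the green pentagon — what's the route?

turn left 72°, forward 8.0 m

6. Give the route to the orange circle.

turn right 121°, forward 3.5 m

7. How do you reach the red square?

turn right 148°, forward 3.7 m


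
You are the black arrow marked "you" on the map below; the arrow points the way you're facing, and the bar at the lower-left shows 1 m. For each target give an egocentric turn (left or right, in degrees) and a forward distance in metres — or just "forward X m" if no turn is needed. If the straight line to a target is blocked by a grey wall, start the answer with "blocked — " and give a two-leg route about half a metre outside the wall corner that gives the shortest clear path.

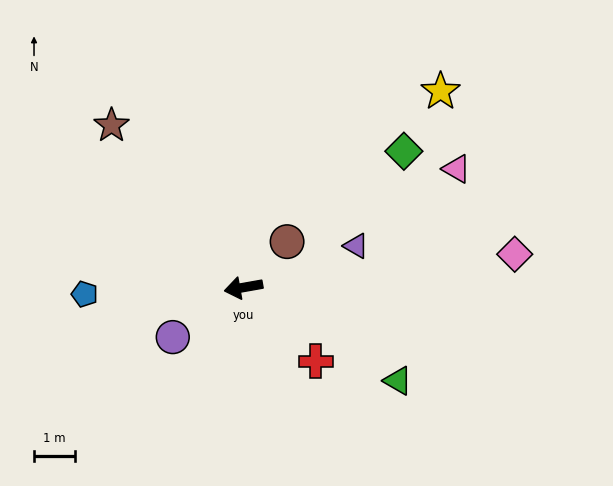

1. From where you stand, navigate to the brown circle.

turn right 144°, forward 1.5 m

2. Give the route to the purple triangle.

turn right 170°, forward 2.9 m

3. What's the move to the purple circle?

turn left 25°, forward 2.1 m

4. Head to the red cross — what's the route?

turn left 124°, forward 2.5 m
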